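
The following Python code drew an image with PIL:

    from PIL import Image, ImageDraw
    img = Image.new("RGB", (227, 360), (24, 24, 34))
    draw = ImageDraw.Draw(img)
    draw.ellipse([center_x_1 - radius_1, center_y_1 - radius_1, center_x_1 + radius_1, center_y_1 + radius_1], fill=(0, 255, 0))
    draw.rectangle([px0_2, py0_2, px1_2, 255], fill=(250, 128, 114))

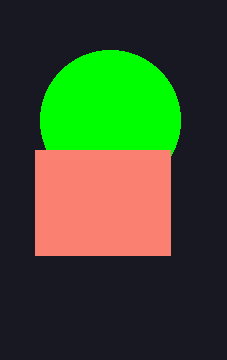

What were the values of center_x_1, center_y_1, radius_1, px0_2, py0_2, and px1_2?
center_x_1 = 110; center_y_1 = 120; radius_1 = 70; px0_2 = 35; py0_2 = 150; px1_2 = 170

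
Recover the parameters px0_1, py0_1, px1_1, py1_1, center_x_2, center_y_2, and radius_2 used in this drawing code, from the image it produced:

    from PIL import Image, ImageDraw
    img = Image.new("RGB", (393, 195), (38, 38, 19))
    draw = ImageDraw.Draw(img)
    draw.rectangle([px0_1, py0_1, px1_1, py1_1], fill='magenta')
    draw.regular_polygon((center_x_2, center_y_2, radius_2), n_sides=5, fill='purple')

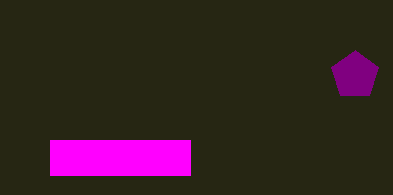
px0_1 = 50
py0_1 = 140
px1_1 = 190
py1_1 = 175
center_x_2 = 355
center_y_2 = 75
radius_2 = 25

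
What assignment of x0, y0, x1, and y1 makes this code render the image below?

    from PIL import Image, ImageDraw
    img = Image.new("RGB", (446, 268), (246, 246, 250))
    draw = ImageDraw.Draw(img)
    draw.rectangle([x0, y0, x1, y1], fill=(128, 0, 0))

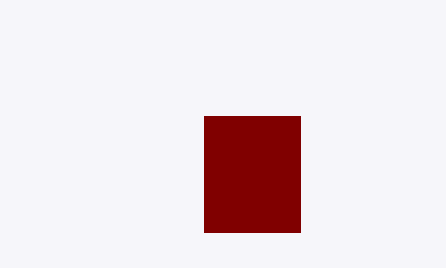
x0 = 204; y0 = 116; x1 = 300; y1 = 232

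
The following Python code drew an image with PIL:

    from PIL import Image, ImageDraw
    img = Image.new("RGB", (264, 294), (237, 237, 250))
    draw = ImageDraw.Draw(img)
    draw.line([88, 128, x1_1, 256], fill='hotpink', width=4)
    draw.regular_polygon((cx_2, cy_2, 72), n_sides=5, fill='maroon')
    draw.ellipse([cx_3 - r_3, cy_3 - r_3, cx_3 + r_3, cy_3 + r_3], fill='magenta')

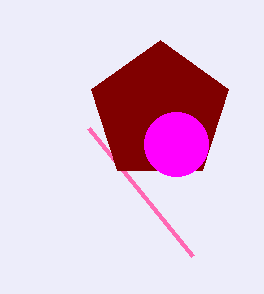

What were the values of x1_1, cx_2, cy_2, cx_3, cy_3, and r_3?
x1_1 = 192; cx_2 = 160; cy_2 = 112; cx_3 = 176; cy_3 = 144; r_3 = 32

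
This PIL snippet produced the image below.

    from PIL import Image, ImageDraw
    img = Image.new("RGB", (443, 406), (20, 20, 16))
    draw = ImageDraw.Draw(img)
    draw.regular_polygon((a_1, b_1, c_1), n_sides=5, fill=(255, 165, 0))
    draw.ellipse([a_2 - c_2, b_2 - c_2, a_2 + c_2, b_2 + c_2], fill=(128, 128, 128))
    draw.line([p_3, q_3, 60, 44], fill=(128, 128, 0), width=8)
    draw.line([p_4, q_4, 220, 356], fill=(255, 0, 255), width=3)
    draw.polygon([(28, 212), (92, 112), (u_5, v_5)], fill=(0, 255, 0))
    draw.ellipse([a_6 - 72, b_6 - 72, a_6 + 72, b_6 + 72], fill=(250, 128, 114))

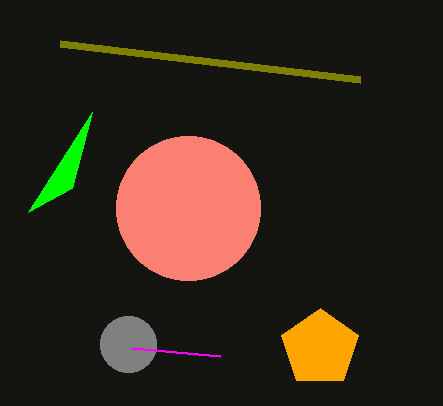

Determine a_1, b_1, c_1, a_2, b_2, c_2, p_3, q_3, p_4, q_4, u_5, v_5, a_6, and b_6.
a_1 = 320; b_1 = 348; c_1 = 40; a_2 = 128; b_2 = 344; c_2 = 28; p_3 = 360; q_3 = 80; p_4 = 132; q_4 = 348; u_5 = 72; v_5 = 188; a_6 = 188; b_6 = 208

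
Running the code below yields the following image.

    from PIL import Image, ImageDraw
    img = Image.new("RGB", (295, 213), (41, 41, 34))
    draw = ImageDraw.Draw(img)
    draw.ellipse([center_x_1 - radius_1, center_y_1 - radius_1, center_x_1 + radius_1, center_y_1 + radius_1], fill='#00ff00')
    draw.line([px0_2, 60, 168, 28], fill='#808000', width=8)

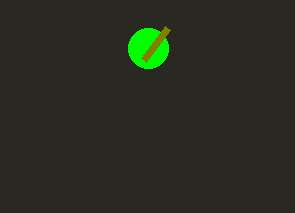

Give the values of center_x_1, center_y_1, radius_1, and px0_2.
center_x_1 = 148, center_y_1 = 48, radius_1 = 20, px0_2 = 144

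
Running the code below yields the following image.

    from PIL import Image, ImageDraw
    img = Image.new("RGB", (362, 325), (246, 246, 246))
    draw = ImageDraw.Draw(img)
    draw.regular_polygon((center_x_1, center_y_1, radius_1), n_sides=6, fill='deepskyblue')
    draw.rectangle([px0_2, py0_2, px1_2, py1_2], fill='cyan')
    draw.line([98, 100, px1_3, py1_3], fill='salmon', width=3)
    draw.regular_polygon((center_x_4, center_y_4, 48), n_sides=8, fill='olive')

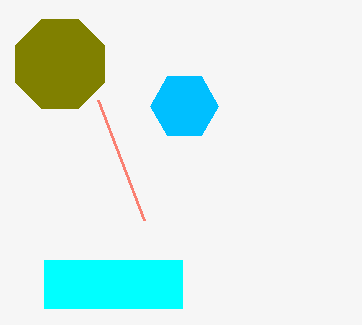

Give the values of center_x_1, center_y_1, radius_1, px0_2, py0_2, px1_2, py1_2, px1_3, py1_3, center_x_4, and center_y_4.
center_x_1 = 184; center_y_1 = 106; radius_1 = 34; px0_2 = 44; py0_2 = 260; px1_2 = 182; py1_2 = 308; px1_3 = 144; py1_3 = 220; center_x_4 = 60; center_y_4 = 64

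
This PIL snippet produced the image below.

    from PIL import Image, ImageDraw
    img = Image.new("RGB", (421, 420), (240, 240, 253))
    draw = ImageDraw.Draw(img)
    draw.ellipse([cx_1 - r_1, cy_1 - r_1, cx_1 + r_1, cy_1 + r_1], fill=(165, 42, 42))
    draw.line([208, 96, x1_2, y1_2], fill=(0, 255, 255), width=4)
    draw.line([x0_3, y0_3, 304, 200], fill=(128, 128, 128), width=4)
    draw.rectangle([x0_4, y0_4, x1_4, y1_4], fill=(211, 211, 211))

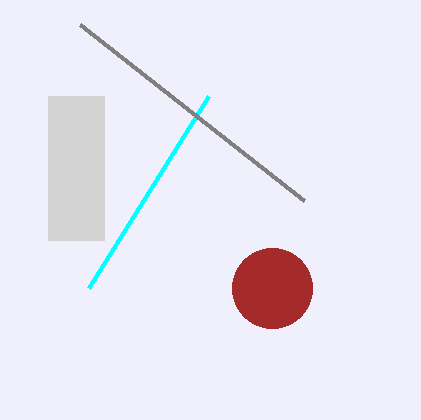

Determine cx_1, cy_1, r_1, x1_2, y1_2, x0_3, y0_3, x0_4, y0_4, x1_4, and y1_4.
cx_1 = 272
cy_1 = 288
r_1 = 40
x1_2 = 88
y1_2 = 288
x0_3 = 80
y0_3 = 24
x0_4 = 48
y0_4 = 96
x1_4 = 104
y1_4 = 240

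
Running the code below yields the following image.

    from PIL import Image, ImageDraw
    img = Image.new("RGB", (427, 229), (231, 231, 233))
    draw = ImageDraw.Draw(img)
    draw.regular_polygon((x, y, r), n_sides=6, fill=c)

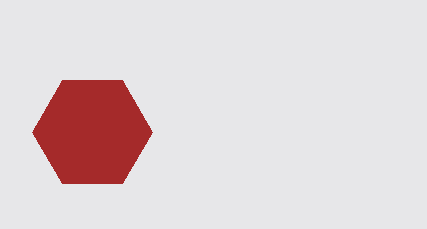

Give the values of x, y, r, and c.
x = 92, y = 132, r = 60, c = 'brown'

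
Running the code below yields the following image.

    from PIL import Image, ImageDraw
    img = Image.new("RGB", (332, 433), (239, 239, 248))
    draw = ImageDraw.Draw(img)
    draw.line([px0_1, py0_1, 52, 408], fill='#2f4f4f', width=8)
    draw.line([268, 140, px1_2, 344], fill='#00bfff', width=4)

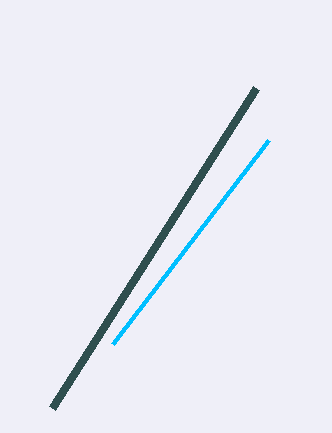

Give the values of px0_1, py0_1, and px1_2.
px0_1 = 256, py0_1 = 88, px1_2 = 112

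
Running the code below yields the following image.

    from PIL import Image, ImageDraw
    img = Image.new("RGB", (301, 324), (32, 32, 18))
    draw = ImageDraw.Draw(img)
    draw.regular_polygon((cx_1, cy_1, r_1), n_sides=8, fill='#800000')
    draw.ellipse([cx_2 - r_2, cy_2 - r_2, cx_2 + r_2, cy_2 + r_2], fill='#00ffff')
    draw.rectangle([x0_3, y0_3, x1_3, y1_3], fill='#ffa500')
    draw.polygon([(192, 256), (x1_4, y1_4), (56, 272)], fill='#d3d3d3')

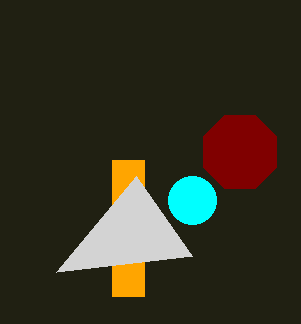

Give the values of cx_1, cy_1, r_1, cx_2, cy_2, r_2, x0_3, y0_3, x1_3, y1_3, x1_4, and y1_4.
cx_1 = 240; cy_1 = 152; r_1 = 40; cx_2 = 192; cy_2 = 200; r_2 = 24; x0_3 = 112; y0_3 = 160; x1_3 = 144; y1_3 = 296; x1_4 = 136; y1_4 = 176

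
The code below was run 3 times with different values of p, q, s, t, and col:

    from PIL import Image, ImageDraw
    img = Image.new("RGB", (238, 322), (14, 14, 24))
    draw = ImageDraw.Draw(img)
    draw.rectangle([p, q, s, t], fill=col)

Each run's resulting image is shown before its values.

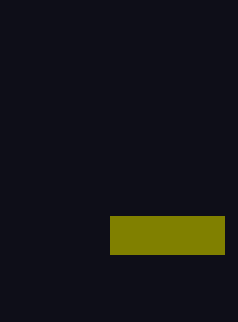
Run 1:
p = 110
q = 216
s = 224
t = 254
col = 'olive'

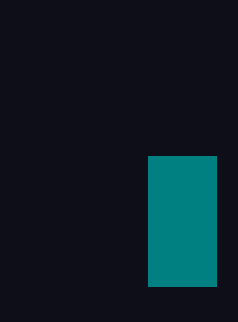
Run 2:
p = 148
q = 156
s = 216
t = 286
col = 'teal'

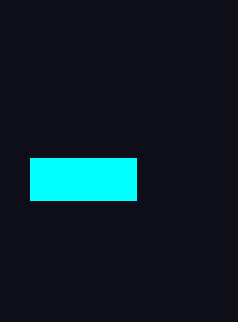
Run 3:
p = 30, q = 158, s = 136, t = 200, col = 'cyan'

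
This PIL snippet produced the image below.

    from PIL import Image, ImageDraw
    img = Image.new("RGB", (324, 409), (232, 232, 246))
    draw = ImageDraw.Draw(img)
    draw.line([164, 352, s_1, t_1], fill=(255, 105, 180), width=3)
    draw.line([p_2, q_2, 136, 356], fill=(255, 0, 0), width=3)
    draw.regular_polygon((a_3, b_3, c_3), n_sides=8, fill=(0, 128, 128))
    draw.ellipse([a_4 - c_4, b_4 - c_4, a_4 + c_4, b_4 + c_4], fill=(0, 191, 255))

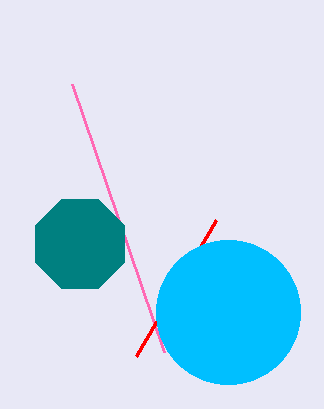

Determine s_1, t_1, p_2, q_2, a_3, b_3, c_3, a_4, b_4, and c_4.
s_1 = 72
t_1 = 84
p_2 = 216
q_2 = 220
a_3 = 80
b_3 = 244
c_3 = 48
a_4 = 228
b_4 = 312
c_4 = 72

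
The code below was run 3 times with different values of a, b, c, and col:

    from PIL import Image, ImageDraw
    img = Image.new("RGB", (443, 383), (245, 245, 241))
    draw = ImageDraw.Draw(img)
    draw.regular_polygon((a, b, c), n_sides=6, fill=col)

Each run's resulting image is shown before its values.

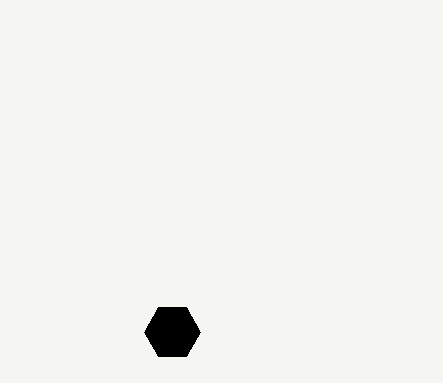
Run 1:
a = 172, b = 332, c = 28, col = 'black'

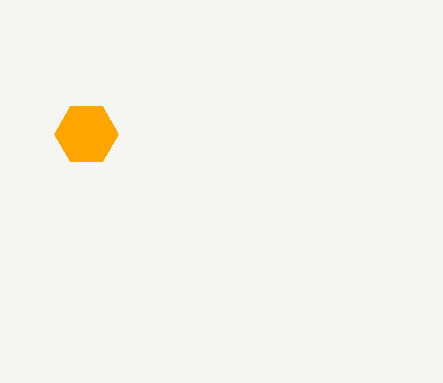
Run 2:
a = 86, b = 134, c = 32, col = 'orange'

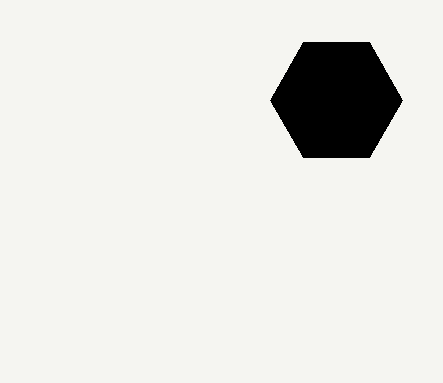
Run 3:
a = 336
b = 100
c = 66
col = 'black'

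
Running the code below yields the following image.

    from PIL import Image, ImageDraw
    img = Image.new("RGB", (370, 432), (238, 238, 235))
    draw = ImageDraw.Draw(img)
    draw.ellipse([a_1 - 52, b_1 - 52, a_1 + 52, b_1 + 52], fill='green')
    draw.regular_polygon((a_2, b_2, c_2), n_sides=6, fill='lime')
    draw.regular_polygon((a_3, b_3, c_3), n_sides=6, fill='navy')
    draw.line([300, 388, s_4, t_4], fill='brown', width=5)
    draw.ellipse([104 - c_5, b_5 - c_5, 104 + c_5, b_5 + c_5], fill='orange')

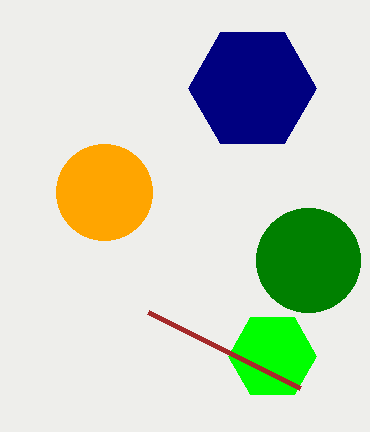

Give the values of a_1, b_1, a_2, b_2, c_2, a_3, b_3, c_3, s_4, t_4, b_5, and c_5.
a_1 = 308, b_1 = 260, a_2 = 272, b_2 = 356, c_2 = 44, a_3 = 252, b_3 = 88, c_3 = 64, s_4 = 148, t_4 = 312, b_5 = 192, c_5 = 48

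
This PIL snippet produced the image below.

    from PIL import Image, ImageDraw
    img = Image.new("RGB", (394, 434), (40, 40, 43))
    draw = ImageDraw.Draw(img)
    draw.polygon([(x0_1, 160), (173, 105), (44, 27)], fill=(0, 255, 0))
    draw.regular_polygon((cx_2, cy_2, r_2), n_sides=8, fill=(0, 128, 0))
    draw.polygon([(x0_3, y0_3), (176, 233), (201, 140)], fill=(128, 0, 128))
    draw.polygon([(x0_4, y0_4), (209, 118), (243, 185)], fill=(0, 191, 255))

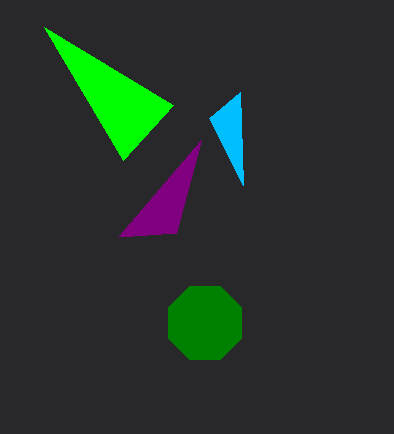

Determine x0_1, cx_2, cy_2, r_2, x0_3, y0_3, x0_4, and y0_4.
x0_1 = 123, cx_2 = 205, cy_2 = 323, r_2 = 40, x0_3 = 118, y0_3 = 237, x0_4 = 240, y0_4 = 92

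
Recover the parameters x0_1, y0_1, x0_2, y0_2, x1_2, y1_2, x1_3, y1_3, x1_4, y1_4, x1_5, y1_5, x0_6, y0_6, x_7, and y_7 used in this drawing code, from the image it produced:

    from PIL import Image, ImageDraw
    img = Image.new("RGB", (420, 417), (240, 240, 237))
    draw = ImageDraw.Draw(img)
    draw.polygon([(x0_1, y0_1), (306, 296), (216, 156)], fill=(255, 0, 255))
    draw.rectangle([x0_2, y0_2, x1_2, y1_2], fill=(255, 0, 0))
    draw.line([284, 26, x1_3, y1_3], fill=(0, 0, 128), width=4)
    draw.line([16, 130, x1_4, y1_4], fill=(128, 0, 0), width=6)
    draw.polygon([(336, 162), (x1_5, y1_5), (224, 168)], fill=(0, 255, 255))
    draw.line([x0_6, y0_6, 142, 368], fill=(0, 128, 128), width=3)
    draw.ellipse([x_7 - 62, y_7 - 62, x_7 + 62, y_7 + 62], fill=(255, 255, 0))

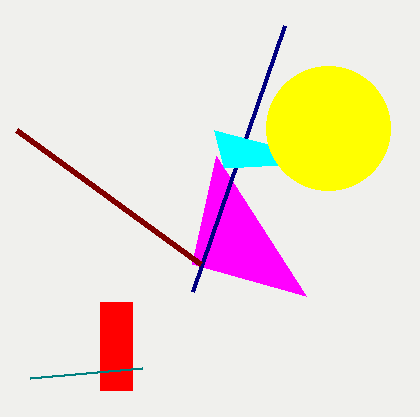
x0_1 = 192
y0_1 = 264
x0_2 = 100
y0_2 = 302
x1_2 = 132
y1_2 = 390
x1_3 = 192
y1_3 = 292
x1_4 = 200
y1_4 = 264
x1_5 = 214
y1_5 = 130
x0_6 = 30
y0_6 = 378
x_7 = 328
y_7 = 128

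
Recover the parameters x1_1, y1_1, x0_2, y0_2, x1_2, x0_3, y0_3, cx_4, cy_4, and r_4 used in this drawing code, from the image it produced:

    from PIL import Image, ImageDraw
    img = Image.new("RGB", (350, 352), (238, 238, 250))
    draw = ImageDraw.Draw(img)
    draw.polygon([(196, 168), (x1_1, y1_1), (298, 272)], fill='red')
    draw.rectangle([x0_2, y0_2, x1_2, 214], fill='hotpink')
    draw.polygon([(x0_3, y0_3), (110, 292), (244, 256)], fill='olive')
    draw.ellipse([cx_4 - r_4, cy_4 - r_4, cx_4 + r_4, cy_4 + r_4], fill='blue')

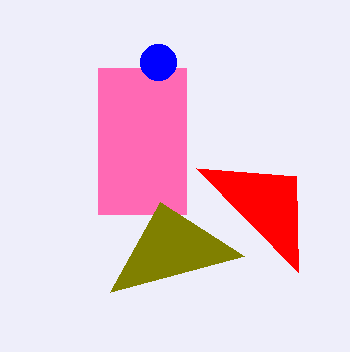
x1_1 = 296
y1_1 = 176
x0_2 = 98
y0_2 = 68
x1_2 = 186
x0_3 = 160
y0_3 = 202
cx_4 = 158
cy_4 = 62
r_4 = 18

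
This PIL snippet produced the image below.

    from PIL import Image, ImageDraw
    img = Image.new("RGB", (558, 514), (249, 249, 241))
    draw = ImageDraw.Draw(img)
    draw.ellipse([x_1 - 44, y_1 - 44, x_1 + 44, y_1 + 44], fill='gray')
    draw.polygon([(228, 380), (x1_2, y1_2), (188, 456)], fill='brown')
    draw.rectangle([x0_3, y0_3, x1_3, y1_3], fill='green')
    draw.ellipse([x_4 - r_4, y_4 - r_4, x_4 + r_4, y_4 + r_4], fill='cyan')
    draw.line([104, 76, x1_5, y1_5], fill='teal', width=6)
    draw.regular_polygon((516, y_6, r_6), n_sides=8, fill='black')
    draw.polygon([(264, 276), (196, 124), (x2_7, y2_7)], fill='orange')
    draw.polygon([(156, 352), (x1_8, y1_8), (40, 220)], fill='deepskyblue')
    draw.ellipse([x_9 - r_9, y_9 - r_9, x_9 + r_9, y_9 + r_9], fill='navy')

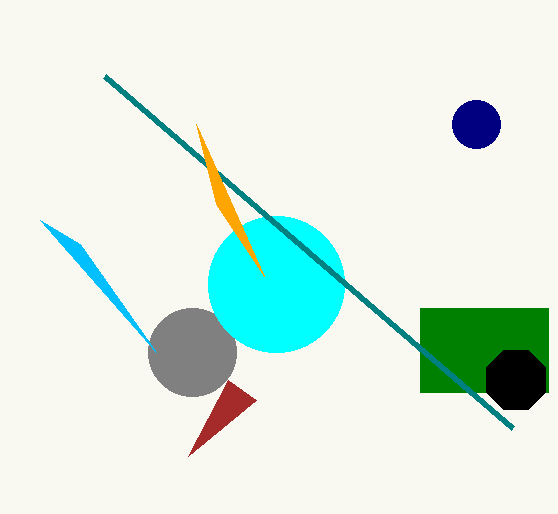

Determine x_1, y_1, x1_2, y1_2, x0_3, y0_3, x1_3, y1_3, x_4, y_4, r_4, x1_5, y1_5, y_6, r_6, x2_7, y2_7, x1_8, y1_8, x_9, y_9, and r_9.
x_1 = 192; y_1 = 352; x1_2 = 256; y1_2 = 400; x0_3 = 420; y0_3 = 308; x1_3 = 548; y1_3 = 392; x_4 = 276; y_4 = 284; r_4 = 68; x1_5 = 512; y1_5 = 428; y_6 = 380; r_6 = 32; x2_7 = 216; y2_7 = 204; x1_8 = 80; y1_8 = 244; x_9 = 476; y_9 = 124; r_9 = 24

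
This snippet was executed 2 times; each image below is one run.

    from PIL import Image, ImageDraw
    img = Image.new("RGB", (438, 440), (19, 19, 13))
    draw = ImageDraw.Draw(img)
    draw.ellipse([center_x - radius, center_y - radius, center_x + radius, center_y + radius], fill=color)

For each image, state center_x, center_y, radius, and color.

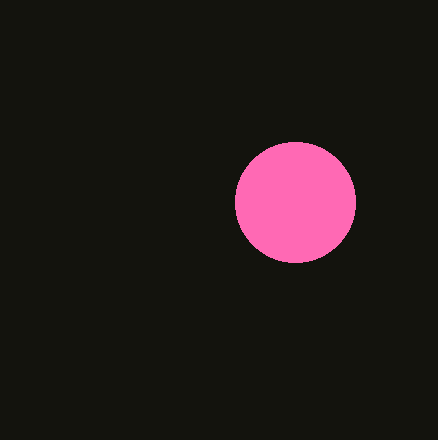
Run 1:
center_x = 295
center_y = 202
radius = 60
color = 'hotpink'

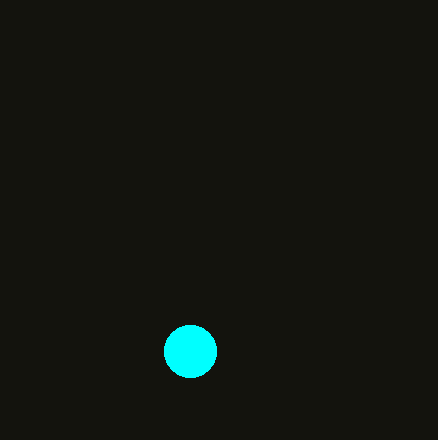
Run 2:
center_x = 190; center_y = 351; radius = 26; color = 'cyan'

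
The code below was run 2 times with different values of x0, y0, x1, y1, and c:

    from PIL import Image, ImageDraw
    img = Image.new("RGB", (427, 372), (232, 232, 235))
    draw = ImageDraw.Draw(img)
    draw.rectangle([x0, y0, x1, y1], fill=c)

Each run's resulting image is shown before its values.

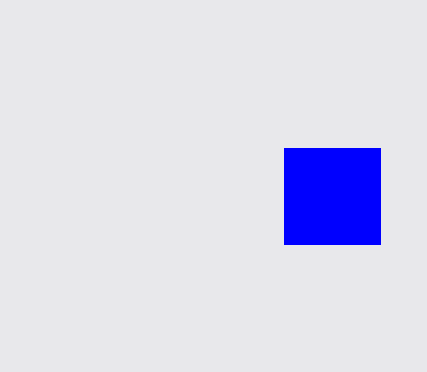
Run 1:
x0 = 284; y0 = 148; x1 = 380; y1 = 244; c = 'blue'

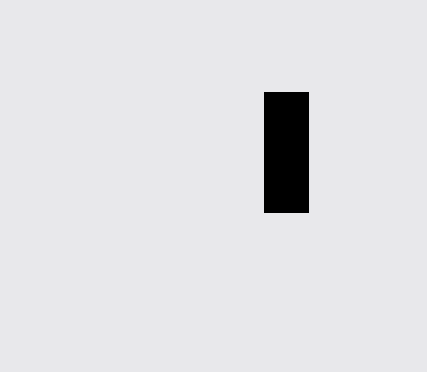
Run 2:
x0 = 264, y0 = 92, x1 = 308, y1 = 212, c = 'black'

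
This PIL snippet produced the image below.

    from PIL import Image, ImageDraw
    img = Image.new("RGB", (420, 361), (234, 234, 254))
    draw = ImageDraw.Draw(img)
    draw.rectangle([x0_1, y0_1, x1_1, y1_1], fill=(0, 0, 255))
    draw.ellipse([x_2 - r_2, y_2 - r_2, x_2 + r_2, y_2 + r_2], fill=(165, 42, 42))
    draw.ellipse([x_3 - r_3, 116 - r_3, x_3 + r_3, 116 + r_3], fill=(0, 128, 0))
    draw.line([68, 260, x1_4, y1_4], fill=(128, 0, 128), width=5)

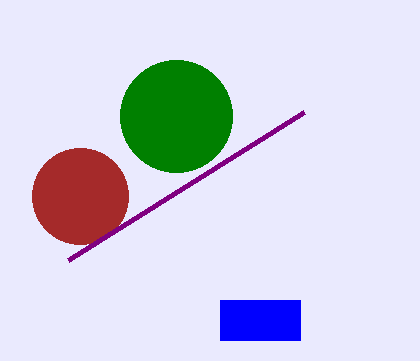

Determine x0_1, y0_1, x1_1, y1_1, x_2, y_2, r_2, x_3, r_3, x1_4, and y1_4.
x0_1 = 220
y0_1 = 300
x1_1 = 300
y1_1 = 340
x_2 = 80
y_2 = 196
r_2 = 48
x_3 = 176
r_3 = 56
x1_4 = 304
y1_4 = 112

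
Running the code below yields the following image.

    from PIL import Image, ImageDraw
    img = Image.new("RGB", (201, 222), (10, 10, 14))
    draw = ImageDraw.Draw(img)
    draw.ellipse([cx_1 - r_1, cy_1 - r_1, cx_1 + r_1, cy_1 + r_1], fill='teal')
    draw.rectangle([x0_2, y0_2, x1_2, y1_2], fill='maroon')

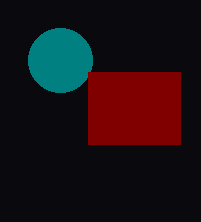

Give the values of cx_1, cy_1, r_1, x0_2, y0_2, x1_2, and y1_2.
cx_1 = 60
cy_1 = 60
r_1 = 32
x0_2 = 88
y0_2 = 72
x1_2 = 180
y1_2 = 144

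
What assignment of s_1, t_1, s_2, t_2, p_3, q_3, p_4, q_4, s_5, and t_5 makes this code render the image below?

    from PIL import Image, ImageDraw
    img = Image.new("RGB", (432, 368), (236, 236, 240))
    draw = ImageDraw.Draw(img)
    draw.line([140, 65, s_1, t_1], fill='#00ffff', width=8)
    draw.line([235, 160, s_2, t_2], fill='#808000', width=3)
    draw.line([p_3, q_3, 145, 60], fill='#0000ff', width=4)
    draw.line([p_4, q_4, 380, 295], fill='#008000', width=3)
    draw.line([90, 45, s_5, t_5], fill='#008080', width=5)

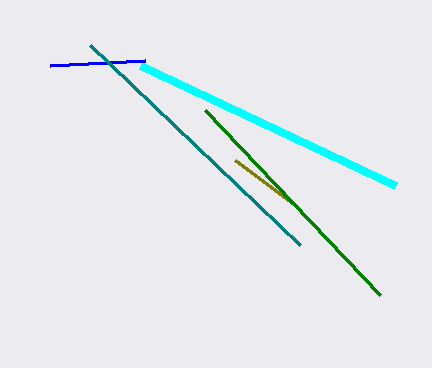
s_1 = 395; t_1 = 185; s_2 = 295; t_2 = 205; p_3 = 50; q_3 = 65; p_4 = 205; q_4 = 110; s_5 = 300; t_5 = 245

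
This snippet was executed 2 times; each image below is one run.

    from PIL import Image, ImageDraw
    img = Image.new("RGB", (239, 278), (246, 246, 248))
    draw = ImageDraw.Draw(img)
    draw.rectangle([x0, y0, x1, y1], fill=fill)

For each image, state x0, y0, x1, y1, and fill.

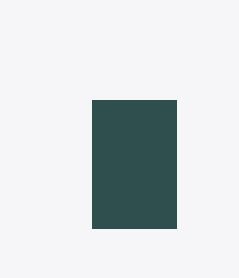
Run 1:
x0 = 92, y0 = 100, x1 = 176, y1 = 228, fill = 'darkslategray'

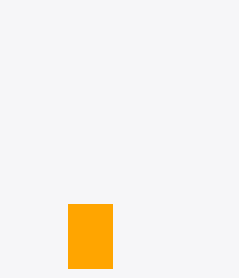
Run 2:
x0 = 68, y0 = 204, x1 = 112, y1 = 268, fill = 'orange'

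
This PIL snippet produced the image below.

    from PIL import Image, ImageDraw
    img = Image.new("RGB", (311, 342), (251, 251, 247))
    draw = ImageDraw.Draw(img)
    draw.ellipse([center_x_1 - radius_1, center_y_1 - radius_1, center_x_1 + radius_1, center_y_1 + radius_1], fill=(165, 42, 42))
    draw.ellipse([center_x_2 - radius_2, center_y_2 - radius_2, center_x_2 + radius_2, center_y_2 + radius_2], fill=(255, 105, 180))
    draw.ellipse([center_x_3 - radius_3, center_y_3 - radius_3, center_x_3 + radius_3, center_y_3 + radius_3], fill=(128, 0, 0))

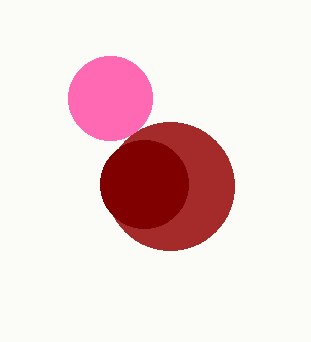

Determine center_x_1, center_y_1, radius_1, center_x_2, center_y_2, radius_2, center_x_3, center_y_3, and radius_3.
center_x_1 = 170, center_y_1 = 186, radius_1 = 64, center_x_2 = 110, center_y_2 = 98, radius_2 = 42, center_x_3 = 144, center_y_3 = 184, radius_3 = 44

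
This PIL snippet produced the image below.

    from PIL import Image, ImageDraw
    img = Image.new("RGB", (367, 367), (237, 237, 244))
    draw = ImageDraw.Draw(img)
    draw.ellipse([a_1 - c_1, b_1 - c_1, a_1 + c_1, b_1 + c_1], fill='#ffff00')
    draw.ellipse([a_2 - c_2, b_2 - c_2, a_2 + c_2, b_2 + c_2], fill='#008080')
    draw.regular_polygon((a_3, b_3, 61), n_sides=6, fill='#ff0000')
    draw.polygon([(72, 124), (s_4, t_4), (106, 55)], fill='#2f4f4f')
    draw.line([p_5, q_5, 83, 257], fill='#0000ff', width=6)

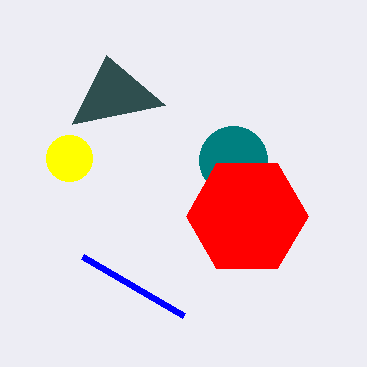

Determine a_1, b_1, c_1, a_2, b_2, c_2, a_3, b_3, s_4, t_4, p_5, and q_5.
a_1 = 69, b_1 = 158, c_1 = 23, a_2 = 233, b_2 = 160, c_2 = 34, a_3 = 247, b_3 = 216, s_4 = 165, t_4 = 105, p_5 = 184, q_5 = 316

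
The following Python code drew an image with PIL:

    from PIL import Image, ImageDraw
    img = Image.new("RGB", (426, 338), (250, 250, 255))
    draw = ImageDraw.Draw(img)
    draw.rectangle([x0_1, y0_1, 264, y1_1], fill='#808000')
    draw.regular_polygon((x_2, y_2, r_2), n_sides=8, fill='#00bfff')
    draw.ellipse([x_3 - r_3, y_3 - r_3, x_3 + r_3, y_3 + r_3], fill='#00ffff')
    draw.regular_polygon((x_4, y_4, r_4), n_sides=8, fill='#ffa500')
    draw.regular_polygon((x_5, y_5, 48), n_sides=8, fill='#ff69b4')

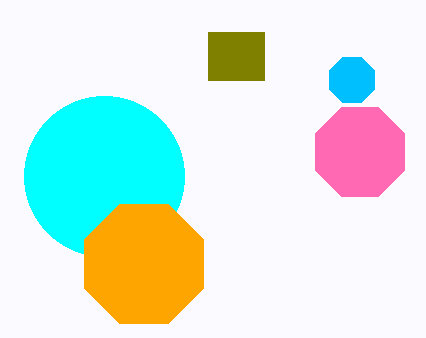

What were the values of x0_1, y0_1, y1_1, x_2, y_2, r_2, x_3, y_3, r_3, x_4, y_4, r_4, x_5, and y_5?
x0_1 = 208
y0_1 = 32
y1_1 = 80
x_2 = 352
y_2 = 80
r_2 = 24
x_3 = 104
y_3 = 176
r_3 = 80
x_4 = 144
y_4 = 264
r_4 = 64
x_5 = 360
y_5 = 152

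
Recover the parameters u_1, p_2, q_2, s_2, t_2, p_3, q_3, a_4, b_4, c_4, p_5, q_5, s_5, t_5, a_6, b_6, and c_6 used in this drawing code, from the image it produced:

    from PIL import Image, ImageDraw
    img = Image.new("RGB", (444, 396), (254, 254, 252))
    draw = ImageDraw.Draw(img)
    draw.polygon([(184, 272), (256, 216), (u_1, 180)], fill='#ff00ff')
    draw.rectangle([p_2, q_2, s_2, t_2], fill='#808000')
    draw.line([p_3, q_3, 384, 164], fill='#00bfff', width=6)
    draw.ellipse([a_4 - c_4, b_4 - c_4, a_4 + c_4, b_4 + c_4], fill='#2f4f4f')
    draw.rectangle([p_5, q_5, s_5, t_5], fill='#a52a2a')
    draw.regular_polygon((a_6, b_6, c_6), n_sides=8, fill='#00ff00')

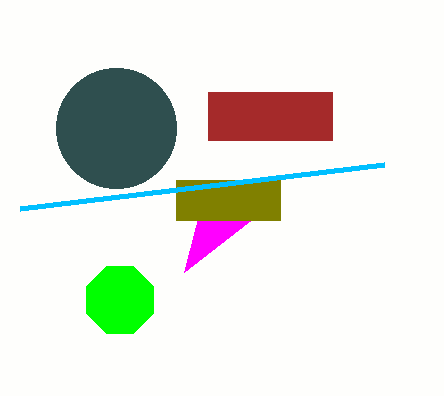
u_1 = 208; p_2 = 176; q_2 = 180; s_2 = 280; t_2 = 220; p_3 = 20; q_3 = 208; a_4 = 116; b_4 = 128; c_4 = 60; p_5 = 208; q_5 = 92; s_5 = 332; t_5 = 140; a_6 = 120; b_6 = 300; c_6 = 36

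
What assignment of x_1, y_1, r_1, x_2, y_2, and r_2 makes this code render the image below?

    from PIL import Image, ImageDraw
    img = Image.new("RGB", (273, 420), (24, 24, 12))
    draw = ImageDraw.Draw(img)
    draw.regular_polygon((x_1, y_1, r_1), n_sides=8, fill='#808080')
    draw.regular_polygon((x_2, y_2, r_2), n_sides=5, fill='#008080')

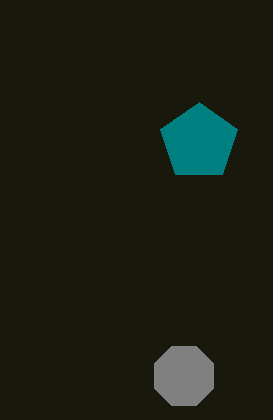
x_1 = 184
y_1 = 376
r_1 = 32
x_2 = 199
y_2 = 142
r_2 = 40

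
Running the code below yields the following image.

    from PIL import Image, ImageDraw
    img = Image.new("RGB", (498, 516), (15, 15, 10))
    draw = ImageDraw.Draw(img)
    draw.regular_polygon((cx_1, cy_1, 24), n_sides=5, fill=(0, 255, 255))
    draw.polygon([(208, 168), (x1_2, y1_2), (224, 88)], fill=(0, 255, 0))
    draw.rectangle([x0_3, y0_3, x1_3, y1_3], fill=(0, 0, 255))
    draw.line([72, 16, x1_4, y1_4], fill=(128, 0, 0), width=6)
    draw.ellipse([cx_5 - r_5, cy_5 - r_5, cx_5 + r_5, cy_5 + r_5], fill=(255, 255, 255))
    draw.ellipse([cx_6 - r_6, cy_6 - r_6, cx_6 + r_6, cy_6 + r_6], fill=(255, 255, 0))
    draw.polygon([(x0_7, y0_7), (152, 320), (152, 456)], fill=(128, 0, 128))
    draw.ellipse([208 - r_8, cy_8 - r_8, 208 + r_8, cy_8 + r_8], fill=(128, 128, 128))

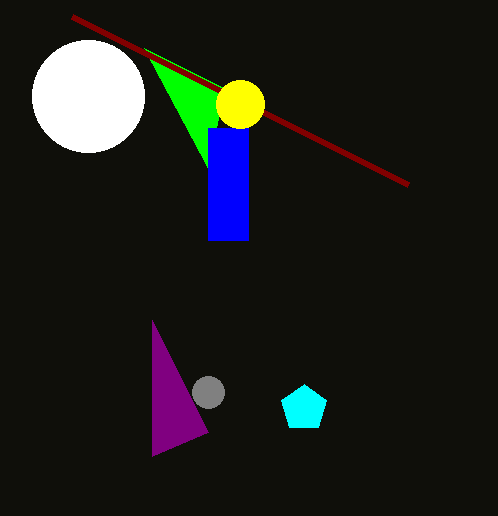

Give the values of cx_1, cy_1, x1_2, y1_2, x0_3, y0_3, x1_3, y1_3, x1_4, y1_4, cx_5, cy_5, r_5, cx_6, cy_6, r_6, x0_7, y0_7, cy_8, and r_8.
cx_1 = 304
cy_1 = 408
x1_2 = 144
y1_2 = 48
x0_3 = 208
y0_3 = 128
x1_3 = 248
y1_3 = 240
x1_4 = 408
y1_4 = 184
cx_5 = 88
cy_5 = 96
r_5 = 56
cx_6 = 240
cy_6 = 104
r_6 = 24
x0_7 = 208
y0_7 = 432
cy_8 = 392
r_8 = 16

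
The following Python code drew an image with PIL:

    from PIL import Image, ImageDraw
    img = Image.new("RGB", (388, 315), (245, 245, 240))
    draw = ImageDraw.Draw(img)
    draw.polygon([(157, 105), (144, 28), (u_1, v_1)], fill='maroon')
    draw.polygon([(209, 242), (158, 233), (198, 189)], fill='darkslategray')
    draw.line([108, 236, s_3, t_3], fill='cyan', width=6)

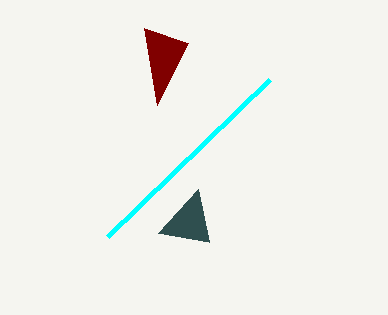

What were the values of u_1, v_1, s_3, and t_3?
u_1 = 188; v_1 = 43; s_3 = 270; t_3 = 79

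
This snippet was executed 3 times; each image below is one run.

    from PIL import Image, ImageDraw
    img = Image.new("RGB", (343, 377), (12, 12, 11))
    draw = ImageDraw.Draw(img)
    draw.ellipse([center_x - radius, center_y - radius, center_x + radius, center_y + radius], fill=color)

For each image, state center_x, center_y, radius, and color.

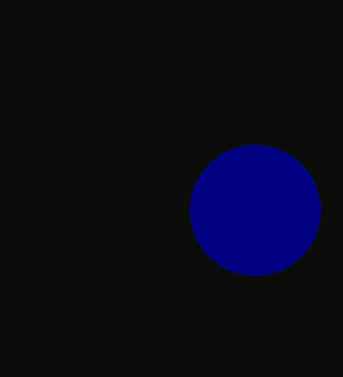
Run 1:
center_x = 255
center_y = 210
radius = 65
color = 'navy'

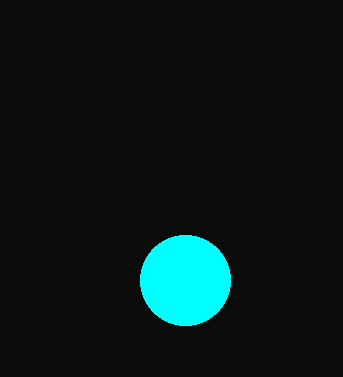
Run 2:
center_x = 185
center_y = 280
radius = 45
color = 'cyan'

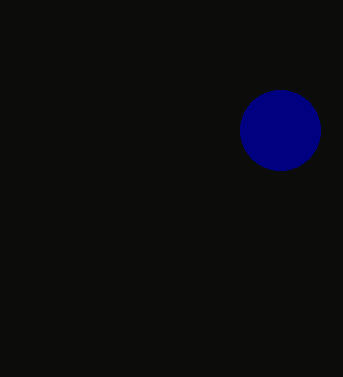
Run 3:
center_x = 280
center_y = 130
radius = 40
color = 'navy'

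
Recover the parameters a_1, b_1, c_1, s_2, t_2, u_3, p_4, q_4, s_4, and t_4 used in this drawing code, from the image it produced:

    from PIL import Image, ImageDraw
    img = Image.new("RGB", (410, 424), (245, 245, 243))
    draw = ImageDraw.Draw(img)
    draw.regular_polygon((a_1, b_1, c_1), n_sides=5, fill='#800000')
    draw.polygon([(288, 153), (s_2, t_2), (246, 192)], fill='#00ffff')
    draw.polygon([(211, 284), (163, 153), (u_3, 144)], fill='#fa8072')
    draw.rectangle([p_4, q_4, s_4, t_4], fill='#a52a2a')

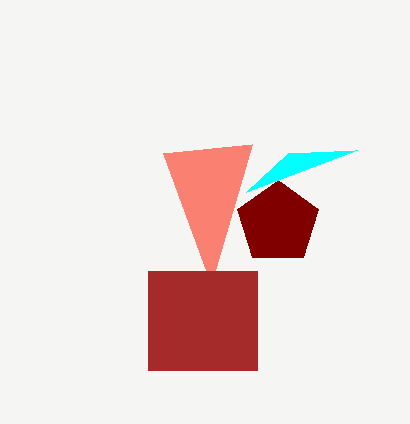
a_1 = 278; b_1 = 223; c_1 = 43; s_2 = 357; t_2 = 150; u_3 = 252; p_4 = 148; q_4 = 271; s_4 = 257; t_4 = 370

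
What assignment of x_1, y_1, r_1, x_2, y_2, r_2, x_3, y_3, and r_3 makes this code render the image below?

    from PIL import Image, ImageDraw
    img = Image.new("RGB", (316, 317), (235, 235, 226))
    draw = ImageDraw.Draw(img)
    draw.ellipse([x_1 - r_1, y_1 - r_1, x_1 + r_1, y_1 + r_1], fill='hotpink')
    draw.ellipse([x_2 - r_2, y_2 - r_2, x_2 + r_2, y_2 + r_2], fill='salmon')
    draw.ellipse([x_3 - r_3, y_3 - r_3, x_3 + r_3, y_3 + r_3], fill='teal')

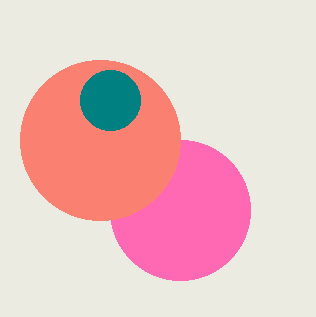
x_1 = 180
y_1 = 210
r_1 = 70
x_2 = 100
y_2 = 140
r_2 = 80
x_3 = 110
y_3 = 100
r_3 = 30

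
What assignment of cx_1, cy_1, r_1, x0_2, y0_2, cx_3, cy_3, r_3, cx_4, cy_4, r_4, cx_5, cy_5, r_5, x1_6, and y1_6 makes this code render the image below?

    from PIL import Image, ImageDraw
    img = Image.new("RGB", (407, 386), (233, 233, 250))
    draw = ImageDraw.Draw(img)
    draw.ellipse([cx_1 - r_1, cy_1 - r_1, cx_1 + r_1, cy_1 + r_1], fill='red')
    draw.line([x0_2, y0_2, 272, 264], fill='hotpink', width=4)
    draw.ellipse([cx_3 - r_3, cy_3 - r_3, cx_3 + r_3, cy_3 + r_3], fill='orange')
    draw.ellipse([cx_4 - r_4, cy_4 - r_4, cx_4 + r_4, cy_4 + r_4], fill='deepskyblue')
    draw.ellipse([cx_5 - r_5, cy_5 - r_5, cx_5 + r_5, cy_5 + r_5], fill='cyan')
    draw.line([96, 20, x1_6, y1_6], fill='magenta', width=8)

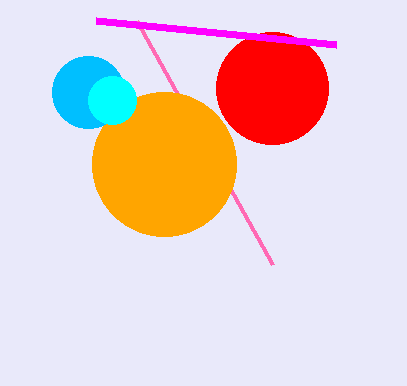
cx_1 = 272; cy_1 = 88; r_1 = 56; x0_2 = 136; y0_2 = 20; cx_3 = 164; cy_3 = 164; r_3 = 72; cx_4 = 88; cy_4 = 92; r_4 = 36; cx_5 = 112; cy_5 = 100; r_5 = 24; x1_6 = 336; y1_6 = 44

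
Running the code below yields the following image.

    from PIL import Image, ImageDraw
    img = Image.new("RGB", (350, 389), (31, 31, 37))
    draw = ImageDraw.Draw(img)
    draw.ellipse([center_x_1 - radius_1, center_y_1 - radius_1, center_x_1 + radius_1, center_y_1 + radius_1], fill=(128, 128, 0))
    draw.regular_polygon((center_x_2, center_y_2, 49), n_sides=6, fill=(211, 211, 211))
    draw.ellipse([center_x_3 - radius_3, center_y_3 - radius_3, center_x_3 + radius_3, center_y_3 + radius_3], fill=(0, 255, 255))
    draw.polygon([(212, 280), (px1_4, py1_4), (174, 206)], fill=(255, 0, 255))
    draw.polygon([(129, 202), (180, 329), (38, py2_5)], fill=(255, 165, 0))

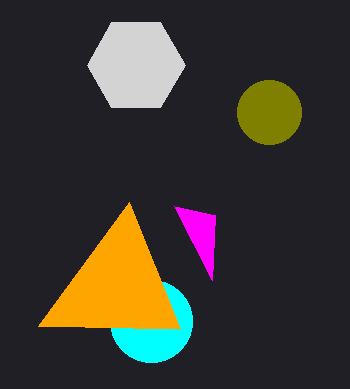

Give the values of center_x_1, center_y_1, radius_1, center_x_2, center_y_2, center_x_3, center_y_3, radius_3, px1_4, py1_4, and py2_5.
center_x_1 = 269
center_y_1 = 112
radius_1 = 32
center_x_2 = 136
center_y_2 = 65
center_x_3 = 151
center_y_3 = 321
radius_3 = 41
px1_4 = 215
py1_4 = 215
py2_5 = 326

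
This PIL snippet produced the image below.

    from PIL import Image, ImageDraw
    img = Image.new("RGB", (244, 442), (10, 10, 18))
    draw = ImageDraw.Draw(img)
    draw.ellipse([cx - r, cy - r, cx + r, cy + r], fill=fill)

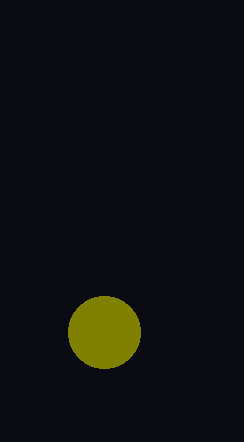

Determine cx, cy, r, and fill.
cx = 104
cy = 332
r = 36
fill = 'olive'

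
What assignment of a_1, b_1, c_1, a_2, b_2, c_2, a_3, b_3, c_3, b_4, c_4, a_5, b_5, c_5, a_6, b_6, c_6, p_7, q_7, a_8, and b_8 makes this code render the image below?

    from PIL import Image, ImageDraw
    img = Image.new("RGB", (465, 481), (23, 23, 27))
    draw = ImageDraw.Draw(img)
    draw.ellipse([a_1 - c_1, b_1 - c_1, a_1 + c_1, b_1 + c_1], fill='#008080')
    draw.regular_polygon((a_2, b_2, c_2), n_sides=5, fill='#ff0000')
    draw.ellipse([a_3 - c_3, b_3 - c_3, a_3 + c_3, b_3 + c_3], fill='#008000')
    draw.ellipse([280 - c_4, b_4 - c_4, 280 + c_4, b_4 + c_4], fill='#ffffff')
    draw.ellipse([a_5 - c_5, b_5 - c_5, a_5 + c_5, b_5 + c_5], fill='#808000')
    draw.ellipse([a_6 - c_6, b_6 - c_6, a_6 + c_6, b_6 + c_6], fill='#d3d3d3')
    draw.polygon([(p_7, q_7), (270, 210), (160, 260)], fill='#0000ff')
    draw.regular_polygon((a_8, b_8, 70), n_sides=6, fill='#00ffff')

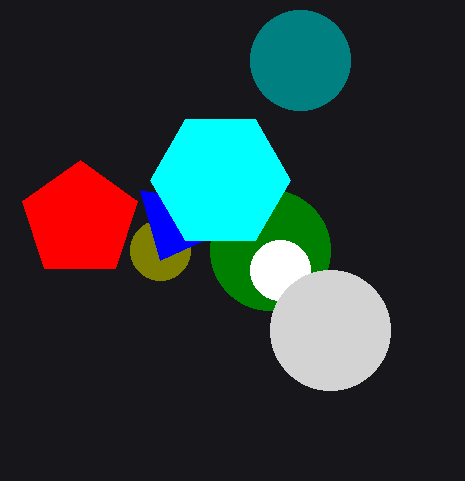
a_1 = 300
b_1 = 60
c_1 = 50
a_2 = 80
b_2 = 220
c_2 = 60
a_3 = 270
b_3 = 250
c_3 = 60
b_4 = 270
c_4 = 30
a_5 = 160
b_5 = 250
c_5 = 30
a_6 = 330
b_6 = 330
c_6 = 60
p_7 = 140
q_7 = 190
a_8 = 220
b_8 = 180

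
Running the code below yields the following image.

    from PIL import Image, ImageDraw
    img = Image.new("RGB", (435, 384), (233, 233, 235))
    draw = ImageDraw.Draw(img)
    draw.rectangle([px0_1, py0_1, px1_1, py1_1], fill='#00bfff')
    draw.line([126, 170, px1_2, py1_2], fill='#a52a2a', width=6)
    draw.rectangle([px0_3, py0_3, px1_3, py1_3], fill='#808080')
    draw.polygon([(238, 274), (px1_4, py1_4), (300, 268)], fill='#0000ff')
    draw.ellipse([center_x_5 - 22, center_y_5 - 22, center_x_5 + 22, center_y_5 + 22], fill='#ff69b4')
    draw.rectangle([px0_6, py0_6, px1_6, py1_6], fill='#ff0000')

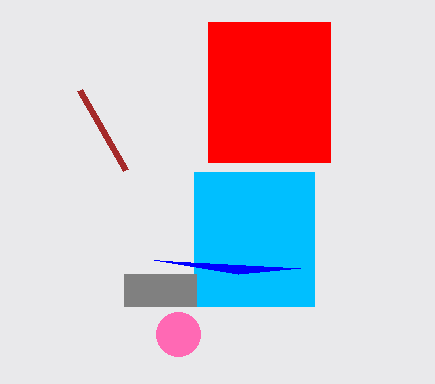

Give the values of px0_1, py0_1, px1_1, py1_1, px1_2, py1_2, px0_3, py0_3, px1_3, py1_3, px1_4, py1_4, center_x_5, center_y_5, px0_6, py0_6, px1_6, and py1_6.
px0_1 = 194; py0_1 = 172; px1_1 = 314; py1_1 = 306; px1_2 = 80; py1_2 = 90; px0_3 = 124; py0_3 = 274; px1_3 = 196; py1_3 = 306; px1_4 = 154; py1_4 = 260; center_x_5 = 178; center_y_5 = 334; px0_6 = 208; py0_6 = 22; px1_6 = 330; py1_6 = 162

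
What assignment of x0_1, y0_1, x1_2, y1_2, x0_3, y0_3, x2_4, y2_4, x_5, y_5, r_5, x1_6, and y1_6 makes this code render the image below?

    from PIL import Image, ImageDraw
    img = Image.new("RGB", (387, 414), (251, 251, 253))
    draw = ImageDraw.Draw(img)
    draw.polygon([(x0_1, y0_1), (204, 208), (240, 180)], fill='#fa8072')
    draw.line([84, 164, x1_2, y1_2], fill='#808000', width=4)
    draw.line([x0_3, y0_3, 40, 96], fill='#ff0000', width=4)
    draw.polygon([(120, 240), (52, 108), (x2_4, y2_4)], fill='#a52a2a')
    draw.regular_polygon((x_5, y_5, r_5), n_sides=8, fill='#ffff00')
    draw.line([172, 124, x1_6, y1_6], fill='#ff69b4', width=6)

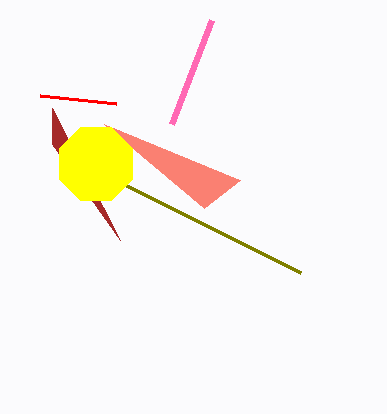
x0_1 = 104, y0_1 = 124, x1_2 = 300, y1_2 = 272, x0_3 = 116, y0_3 = 104, x2_4 = 52, y2_4 = 144, x_5 = 96, y_5 = 164, r_5 = 40, x1_6 = 212, y1_6 = 20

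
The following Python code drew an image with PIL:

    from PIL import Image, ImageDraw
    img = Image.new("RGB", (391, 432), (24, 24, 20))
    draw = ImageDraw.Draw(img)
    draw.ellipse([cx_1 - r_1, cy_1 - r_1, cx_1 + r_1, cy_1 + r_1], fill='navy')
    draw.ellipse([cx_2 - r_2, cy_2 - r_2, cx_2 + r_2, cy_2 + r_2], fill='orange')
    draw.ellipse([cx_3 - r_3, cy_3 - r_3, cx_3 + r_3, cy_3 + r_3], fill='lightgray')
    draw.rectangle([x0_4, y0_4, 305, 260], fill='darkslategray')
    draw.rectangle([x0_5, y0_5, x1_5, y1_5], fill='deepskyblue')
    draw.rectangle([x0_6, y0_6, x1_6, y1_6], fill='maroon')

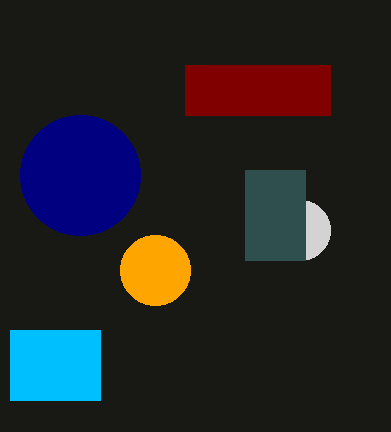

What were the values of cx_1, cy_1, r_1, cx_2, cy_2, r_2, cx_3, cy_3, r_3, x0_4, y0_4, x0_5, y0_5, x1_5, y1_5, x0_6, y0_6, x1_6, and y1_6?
cx_1 = 80, cy_1 = 175, r_1 = 60, cx_2 = 155, cy_2 = 270, r_2 = 35, cx_3 = 300, cy_3 = 230, r_3 = 30, x0_4 = 245, y0_4 = 170, x0_5 = 10, y0_5 = 330, x1_5 = 100, y1_5 = 400, x0_6 = 185, y0_6 = 65, x1_6 = 330, y1_6 = 115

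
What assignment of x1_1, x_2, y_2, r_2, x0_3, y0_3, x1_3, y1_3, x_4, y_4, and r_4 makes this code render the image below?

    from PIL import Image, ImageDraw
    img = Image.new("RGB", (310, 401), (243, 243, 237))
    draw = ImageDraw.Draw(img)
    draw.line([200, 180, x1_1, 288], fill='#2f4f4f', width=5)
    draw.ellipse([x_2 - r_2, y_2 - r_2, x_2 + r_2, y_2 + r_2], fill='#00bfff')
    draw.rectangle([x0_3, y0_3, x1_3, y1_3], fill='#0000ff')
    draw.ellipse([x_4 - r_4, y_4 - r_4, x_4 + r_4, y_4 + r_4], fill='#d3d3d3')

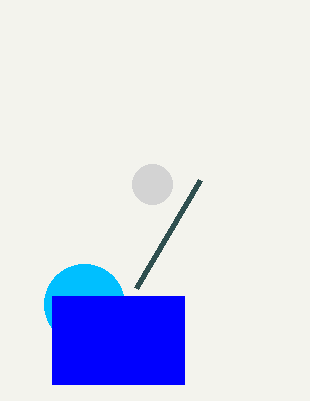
x1_1 = 136, x_2 = 84, y_2 = 304, r_2 = 40, x0_3 = 52, y0_3 = 296, x1_3 = 184, y1_3 = 384, x_4 = 152, y_4 = 184, r_4 = 20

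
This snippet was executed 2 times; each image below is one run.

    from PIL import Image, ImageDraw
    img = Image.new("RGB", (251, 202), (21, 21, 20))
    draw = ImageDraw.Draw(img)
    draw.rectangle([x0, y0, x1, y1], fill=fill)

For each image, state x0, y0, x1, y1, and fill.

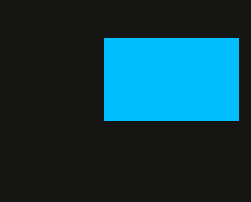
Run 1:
x0 = 104
y0 = 38
x1 = 238
y1 = 120
fill = 'deepskyblue'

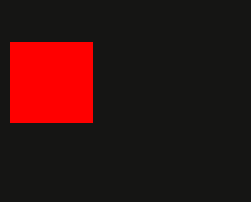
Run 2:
x0 = 10, y0 = 42, x1 = 92, y1 = 122, fill = 'red'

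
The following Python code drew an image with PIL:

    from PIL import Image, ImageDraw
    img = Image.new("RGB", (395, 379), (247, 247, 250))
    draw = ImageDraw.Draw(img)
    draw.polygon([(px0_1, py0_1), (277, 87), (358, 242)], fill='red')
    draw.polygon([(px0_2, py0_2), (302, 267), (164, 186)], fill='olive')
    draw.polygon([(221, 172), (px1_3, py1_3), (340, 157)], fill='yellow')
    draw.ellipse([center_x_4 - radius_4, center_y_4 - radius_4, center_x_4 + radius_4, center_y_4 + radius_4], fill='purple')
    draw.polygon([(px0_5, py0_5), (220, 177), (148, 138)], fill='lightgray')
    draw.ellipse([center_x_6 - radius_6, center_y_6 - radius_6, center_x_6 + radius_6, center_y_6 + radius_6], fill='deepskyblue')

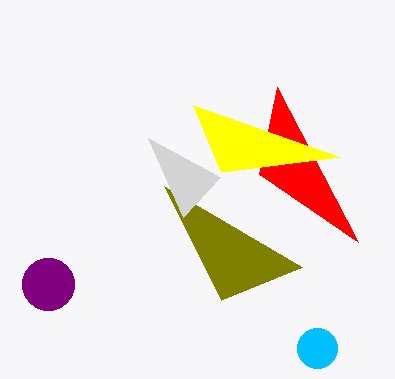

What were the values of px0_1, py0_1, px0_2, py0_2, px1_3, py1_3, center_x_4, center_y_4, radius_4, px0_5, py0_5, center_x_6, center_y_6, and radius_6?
px0_1 = 259, py0_1 = 174, px0_2 = 221, py0_2 = 300, px1_3 = 193, py1_3 = 105, center_x_4 = 48, center_y_4 = 284, radius_4 = 26, px0_5 = 183, py0_5 = 217, center_x_6 = 317, center_y_6 = 348, radius_6 = 20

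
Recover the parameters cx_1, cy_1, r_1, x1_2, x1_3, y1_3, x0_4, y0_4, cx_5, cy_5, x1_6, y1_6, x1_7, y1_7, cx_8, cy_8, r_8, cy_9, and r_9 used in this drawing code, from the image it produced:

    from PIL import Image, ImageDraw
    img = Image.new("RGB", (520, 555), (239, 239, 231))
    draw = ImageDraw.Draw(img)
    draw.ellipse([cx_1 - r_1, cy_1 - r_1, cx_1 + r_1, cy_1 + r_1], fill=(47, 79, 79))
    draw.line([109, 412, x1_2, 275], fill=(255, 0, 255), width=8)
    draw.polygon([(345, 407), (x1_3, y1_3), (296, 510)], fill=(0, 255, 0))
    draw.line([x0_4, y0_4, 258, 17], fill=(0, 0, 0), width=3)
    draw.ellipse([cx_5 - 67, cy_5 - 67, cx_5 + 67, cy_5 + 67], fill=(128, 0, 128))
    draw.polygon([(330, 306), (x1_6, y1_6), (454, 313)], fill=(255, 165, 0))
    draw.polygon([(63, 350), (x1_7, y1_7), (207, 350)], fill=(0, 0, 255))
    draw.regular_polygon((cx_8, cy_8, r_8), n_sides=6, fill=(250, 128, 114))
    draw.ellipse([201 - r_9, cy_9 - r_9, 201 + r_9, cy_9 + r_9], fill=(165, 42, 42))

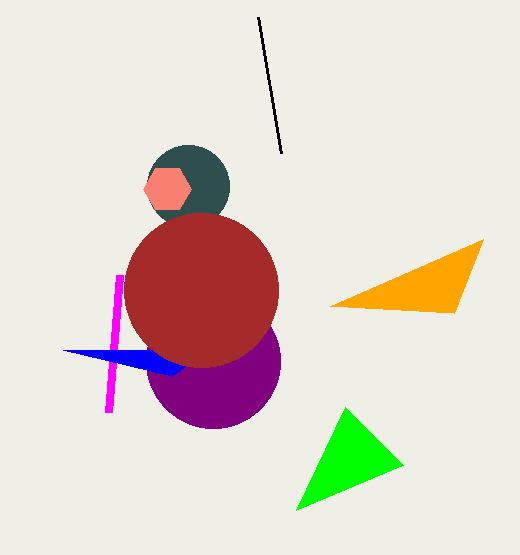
cx_1 = 188, cy_1 = 186, r_1 = 41, x1_2 = 120, x1_3 = 403, y1_3 = 465, x0_4 = 281, y0_4 = 153, cx_5 = 213, cy_5 = 361, x1_6 = 483, y1_6 = 239, x1_7 = 172, y1_7 = 376, cx_8 = 167, cy_8 = 189, r_8 = 24, cy_9 = 290, r_9 = 77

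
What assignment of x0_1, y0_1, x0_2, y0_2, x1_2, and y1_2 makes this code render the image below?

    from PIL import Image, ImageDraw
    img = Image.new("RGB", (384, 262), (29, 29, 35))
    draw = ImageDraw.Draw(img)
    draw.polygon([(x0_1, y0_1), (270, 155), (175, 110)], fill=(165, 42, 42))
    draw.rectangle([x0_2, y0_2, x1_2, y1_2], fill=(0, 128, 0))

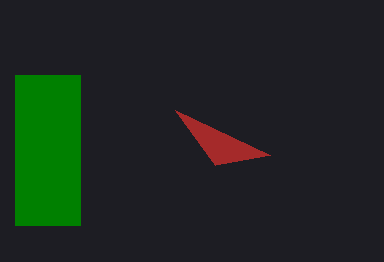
x0_1 = 215; y0_1 = 165; x0_2 = 15; y0_2 = 75; x1_2 = 80; y1_2 = 225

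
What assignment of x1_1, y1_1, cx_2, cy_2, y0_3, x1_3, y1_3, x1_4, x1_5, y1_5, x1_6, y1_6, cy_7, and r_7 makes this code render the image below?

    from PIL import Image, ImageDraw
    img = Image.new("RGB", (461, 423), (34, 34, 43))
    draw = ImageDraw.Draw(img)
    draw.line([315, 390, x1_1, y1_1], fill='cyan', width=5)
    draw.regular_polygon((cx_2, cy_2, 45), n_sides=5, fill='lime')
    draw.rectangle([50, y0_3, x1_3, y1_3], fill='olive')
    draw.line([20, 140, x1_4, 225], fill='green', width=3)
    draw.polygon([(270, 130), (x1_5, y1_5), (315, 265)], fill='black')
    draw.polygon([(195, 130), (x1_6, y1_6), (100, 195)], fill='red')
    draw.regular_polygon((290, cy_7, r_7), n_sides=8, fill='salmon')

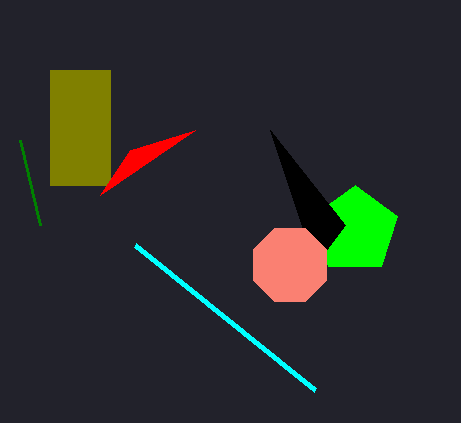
x1_1 = 135
y1_1 = 245
cx_2 = 355
cy_2 = 230
y0_3 = 70
x1_3 = 110
y1_3 = 185
x1_4 = 40
x1_5 = 345
y1_5 = 225
x1_6 = 130
y1_6 = 150
cy_7 = 265
r_7 = 40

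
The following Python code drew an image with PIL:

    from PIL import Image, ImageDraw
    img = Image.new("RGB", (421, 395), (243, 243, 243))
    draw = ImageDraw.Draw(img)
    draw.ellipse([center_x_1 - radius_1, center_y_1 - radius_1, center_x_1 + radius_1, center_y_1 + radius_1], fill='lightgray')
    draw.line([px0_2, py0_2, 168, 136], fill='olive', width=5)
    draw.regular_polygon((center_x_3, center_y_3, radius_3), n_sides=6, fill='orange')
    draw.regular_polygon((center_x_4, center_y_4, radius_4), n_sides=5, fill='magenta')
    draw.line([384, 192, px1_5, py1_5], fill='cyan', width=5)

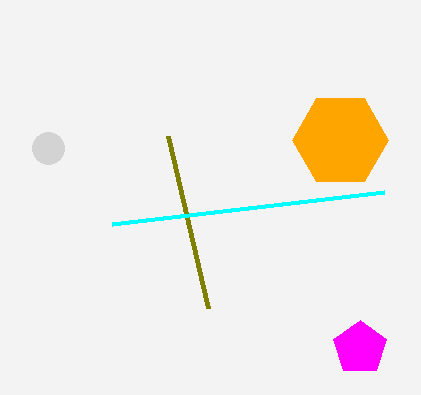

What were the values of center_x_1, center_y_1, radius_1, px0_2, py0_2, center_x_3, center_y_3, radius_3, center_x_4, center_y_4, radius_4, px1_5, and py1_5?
center_x_1 = 48, center_y_1 = 148, radius_1 = 16, px0_2 = 208, py0_2 = 308, center_x_3 = 340, center_y_3 = 140, radius_3 = 48, center_x_4 = 360, center_y_4 = 348, radius_4 = 28, px1_5 = 112, py1_5 = 224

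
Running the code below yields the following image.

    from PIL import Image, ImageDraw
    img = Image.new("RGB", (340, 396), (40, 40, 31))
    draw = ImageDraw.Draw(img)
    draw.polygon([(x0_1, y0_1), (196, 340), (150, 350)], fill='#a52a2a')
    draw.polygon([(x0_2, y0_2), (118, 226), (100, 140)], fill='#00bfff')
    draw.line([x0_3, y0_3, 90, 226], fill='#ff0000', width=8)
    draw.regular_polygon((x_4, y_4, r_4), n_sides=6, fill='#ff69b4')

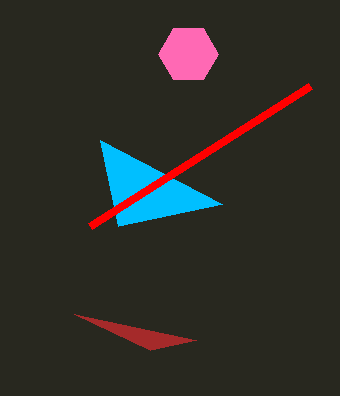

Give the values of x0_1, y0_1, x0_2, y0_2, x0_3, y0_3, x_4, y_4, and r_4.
x0_1 = 74; y0_1 = 314; x0_2 = 222; y0_2 = 204; x0_3 = 310; y0_3 = 86; x_4 = 188; y_4 = 54; r_4 = 30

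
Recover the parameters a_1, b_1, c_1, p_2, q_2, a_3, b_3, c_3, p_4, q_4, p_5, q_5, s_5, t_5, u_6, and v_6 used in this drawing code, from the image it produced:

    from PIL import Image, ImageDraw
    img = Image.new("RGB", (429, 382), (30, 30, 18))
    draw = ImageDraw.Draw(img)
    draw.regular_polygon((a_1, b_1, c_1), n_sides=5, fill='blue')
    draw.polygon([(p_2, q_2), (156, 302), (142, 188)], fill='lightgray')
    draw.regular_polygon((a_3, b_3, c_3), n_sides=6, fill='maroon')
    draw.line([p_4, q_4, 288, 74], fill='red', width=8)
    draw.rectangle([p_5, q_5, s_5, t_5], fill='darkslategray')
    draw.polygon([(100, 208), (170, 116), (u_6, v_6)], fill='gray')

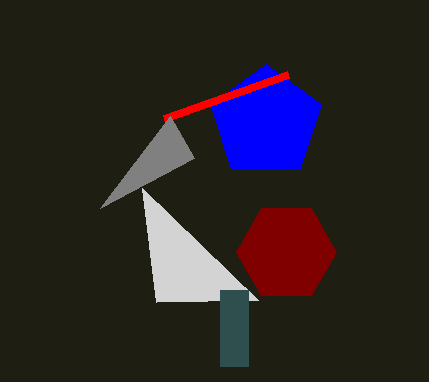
a_1 = 266, b_1 = 122, c_1 = 58, p_2 = 258, q_2 = 300, a_3 = 286, b_3 = 252, c_3 = 50, p_4 = 164, q_4 = 118, p_5 = 220, q_5 = 290, s_5 = 248, t_5 = 366, u_6 = 194, v_6 = 158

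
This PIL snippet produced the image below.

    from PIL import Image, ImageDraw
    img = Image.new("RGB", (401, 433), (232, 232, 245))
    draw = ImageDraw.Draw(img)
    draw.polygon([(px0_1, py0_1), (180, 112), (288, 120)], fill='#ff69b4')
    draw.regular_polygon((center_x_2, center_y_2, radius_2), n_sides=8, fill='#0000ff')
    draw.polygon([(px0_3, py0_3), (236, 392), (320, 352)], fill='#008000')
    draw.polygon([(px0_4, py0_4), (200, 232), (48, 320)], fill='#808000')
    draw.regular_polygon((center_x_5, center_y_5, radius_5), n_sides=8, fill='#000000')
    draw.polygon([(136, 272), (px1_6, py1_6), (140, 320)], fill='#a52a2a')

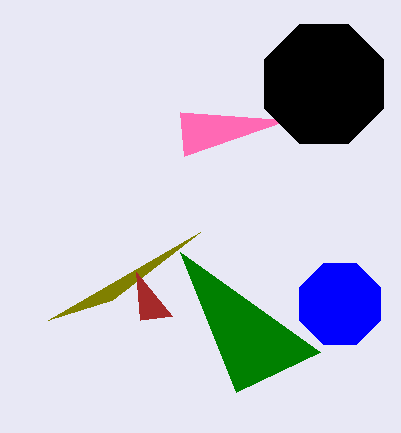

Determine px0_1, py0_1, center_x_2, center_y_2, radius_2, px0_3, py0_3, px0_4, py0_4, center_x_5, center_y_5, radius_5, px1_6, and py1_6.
px0_1 = 184, py0_1 = 156, center_x_2 = 340, center_y_2 = 304, radius_2 = 44, px0_3 = 180, py0_3 = 252, px0_4 = 112, py0_4 = 300, center_x_5 = 324, center_y_5 = 84, radius_5 = 64, px1_6 = 172, py1_6 = 316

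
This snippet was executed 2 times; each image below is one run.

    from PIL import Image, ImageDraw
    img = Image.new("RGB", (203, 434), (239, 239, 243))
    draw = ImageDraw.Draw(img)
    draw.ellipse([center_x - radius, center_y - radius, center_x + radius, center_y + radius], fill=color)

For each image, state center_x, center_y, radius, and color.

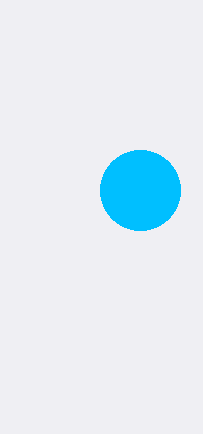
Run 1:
center_x = 140
center_y = 190
radius = 40
color = 'deepskyblue'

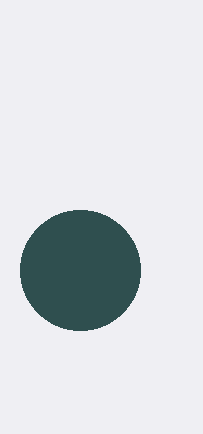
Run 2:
center_x = 80, center_y = 270, radius = 60, color = 'darkslategray'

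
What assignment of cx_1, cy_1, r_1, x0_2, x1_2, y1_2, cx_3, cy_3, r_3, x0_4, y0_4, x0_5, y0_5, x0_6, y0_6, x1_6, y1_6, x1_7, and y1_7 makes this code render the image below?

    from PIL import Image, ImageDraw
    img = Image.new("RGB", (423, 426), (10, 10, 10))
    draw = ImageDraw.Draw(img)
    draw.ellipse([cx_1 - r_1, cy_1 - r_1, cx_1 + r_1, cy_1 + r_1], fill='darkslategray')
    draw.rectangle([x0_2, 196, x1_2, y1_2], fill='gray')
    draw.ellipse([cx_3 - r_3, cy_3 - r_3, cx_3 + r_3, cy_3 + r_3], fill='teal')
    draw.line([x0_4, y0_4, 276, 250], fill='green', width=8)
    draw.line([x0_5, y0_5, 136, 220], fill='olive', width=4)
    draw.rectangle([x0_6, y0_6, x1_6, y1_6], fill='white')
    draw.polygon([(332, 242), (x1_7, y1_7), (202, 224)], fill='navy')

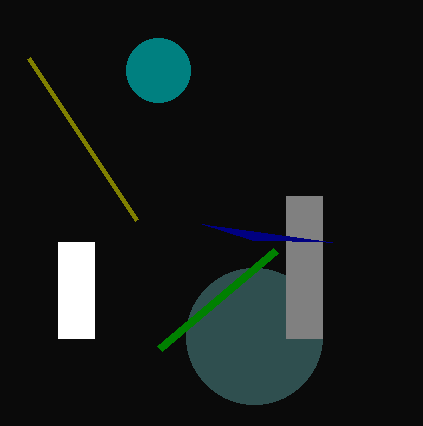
cx_1 = 254
cy_1 = 336
r_1 = 68
x0_2 = 286
x1_2 = 322
y1_2 = 338
cx_3 = 158
cy_3 = 70
r_3 = 32
x0_4 = 160
y0_4 = 348
x0_5 = 28
y0_5 = 58
x0_6 = 58
y0_6 = 242
x1_6 = 94
y1_6 = 338
x1_7 = 252
y1_7 = 240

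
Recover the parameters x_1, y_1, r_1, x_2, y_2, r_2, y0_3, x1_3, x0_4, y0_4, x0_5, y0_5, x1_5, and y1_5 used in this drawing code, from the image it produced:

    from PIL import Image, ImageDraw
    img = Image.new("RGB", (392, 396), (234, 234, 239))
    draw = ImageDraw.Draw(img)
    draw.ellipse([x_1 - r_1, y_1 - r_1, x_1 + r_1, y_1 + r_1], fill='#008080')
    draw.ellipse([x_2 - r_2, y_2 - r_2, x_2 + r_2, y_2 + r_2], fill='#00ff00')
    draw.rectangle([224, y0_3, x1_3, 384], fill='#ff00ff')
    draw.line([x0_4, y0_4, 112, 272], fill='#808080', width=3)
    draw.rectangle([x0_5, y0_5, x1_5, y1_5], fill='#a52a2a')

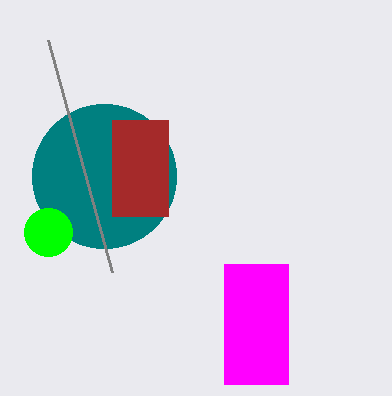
x_1 = 104; y_1 = 176; r_1 = 72; x_2 = 48; y_2 = 232; r_2 = 24; y0_3 = 264; x1_3 = 288; x0_4 = 48; y0_4 = 40; x0_5 = 112; y0_5 = 120; x1_5 = 168; y1_5 = 216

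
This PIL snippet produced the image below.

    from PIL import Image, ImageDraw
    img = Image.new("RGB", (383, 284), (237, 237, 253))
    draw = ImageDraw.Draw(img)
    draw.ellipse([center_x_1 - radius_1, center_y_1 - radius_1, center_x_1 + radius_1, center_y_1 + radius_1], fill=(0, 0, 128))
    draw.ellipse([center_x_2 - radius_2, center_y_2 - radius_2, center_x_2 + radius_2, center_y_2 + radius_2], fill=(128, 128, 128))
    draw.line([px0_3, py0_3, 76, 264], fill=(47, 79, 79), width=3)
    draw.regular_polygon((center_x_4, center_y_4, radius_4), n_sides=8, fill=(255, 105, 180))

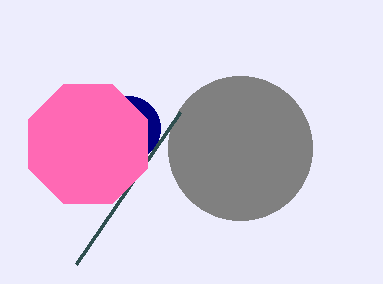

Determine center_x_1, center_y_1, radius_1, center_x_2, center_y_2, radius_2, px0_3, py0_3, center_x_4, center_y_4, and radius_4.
center_x_1 = 128; center_y_1 = 128; radius_1 = 32; center_x_2 = 240; center_y_2 = 148; radius_2 = 72; px0_3 = 180; py0_3 = 112; center_x_4 = 88; center_y_4 = 144; radius_4 = 64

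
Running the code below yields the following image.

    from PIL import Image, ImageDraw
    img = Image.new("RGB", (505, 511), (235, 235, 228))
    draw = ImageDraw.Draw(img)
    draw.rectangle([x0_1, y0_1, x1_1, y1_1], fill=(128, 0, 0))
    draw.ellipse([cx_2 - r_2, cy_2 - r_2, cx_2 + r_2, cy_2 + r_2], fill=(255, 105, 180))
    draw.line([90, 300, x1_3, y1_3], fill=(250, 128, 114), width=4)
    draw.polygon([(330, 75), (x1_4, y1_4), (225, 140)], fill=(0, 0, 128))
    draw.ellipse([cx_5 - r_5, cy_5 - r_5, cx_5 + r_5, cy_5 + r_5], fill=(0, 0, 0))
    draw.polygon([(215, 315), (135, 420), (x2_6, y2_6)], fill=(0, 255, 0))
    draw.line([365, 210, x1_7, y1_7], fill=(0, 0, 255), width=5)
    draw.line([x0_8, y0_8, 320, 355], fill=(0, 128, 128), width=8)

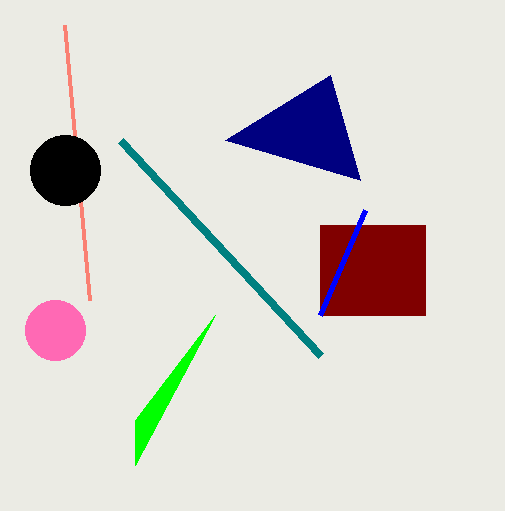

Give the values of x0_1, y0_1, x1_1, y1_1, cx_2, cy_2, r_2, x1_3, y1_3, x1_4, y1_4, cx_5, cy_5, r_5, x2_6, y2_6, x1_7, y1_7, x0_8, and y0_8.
x0_1 = 320, y0_1 = 225, x1_1 = 425, y1_1 = 315, cx_2 = 55, cy_2 = 330, r_2 = 30, x1_3 = 65, y1_3 = 25, x1_4 = 360, y1_4 = 180, cx_5 = 65, cy_5 = 170, r_5 = 35, x2_6 = 135, y2_6 = 465, x1_7 = 320, y1_7 = 315, x0_8 = 120, y0_8 = 140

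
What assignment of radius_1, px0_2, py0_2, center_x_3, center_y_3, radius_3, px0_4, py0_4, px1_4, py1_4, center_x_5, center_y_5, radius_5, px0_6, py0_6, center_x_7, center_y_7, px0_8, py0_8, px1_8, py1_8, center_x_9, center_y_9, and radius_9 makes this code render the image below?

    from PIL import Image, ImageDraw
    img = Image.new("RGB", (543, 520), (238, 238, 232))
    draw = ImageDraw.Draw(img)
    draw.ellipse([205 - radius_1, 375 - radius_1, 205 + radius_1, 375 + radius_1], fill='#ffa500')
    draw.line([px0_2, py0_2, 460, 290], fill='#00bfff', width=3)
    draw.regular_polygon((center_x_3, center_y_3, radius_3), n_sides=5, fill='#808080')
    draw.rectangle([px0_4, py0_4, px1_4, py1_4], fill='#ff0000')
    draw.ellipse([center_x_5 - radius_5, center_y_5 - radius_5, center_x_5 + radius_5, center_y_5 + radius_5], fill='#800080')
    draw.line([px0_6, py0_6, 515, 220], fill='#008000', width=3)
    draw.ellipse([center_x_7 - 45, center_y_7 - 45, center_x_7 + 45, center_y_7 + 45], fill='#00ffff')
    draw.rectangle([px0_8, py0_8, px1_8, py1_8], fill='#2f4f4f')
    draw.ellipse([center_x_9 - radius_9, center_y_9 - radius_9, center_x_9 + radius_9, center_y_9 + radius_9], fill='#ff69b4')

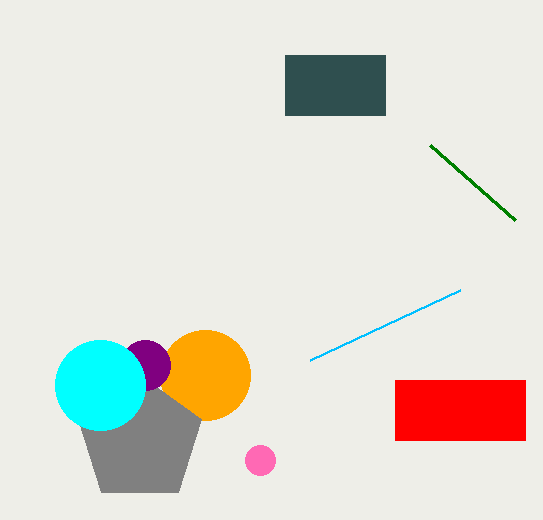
radius_1 = 45, px0_2 = 310, py0_2 = 360, center_x_3 = 140, center_y_3 = 440, radius_3 = 65, px0_4 = 395, py0_4 = 380, px1_4 = 525, py1_4 = 440, center_x_5 = 145, center_y_5 = 365, radius_5 = 25, px0_6 = 430, py0_6 = 145, center_x_7 = 100, center_y_7 = 385, px0_8 = 285, py0_8 = 55, px1_8 = 385, py1_8 = 115, center_x_9 = 260, center_y_9 = 460, radius_9 = 15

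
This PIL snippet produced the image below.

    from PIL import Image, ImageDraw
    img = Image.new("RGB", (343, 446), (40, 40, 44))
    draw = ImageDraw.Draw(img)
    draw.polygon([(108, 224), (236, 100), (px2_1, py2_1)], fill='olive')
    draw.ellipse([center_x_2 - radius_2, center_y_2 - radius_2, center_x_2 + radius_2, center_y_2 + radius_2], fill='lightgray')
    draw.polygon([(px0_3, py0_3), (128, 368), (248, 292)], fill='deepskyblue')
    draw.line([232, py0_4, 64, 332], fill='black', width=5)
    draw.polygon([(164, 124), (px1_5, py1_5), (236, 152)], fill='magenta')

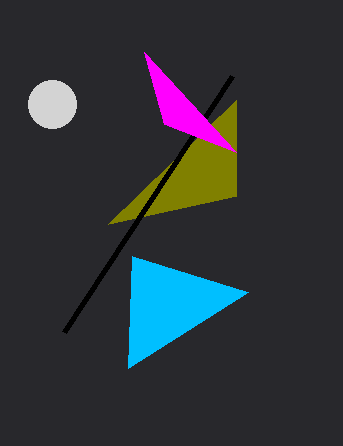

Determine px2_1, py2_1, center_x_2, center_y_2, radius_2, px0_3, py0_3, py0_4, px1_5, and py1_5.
px2_1 = 236, py2_1 = 196, center_x_2 = 52, center_y_2 = 104, radius_2 = 24, px0_3 = 132, py0_3 = 256, py0_4 = 76, px1_5 = 144, py1_5 = 52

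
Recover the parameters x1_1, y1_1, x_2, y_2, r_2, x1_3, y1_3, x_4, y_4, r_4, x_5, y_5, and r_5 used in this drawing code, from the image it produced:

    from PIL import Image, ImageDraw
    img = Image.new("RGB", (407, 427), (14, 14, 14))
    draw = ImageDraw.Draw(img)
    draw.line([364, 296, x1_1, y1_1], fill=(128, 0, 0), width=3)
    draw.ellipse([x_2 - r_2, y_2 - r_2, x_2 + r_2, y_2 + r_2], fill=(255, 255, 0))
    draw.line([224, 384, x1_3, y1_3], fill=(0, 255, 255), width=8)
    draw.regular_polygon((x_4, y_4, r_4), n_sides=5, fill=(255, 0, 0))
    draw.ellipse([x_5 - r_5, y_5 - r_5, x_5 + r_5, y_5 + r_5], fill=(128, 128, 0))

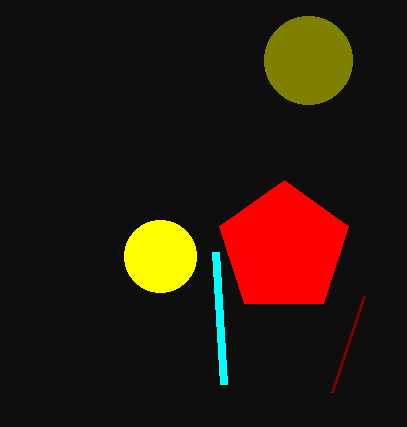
x1_1 = 332; y1_1 = 392; x_2 = 160; y_2 = 256; r_2 = 36; x1_3 = 216; y1_3 = 252; x_4 = 284; y_4 = 248; r_4 = 68; x_5 = 308; y_5 = 60; r_5 = 44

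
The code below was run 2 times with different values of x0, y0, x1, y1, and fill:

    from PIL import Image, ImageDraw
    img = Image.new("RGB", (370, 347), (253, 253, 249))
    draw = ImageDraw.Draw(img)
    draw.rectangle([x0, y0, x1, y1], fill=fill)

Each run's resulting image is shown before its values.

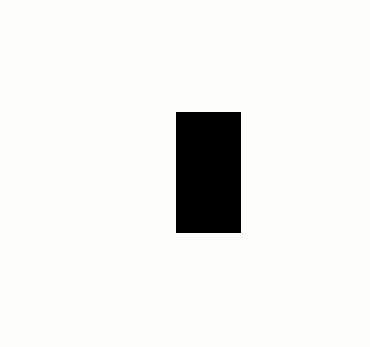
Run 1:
x0 = 176; y0 = 112; x1 = 240; y1 = 232; fill = 'black'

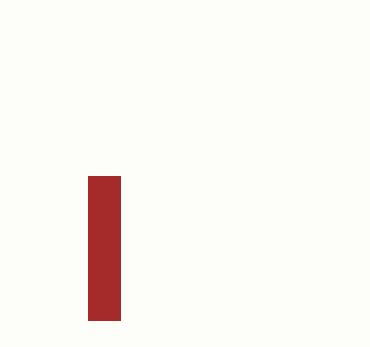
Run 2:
x0 = 88, y0 = 176, x1 = 120, y1 = 320, fill = 'brown'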